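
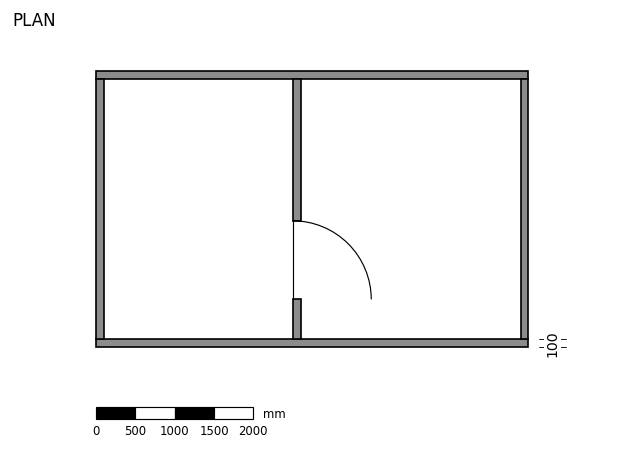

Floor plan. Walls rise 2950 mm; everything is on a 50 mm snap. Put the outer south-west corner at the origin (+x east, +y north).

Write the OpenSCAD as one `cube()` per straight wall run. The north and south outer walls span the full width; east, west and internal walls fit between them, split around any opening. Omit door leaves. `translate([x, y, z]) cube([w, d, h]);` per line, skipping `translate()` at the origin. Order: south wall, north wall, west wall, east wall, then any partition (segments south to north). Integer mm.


cube([5500, 100, 2950]);
translate([0, 3400, 0]) cube([5500, 100, 2950]);
translate([0, 100, 0]) cube([100, 3300, 2950]);
translate([5400, 100, 0]) cube([100, 3300, 2950]);
translate([2500, 100, 0]) cube([100, 500, 2950]);
translate([2500, 1600, 0]) cube([100, 1800, 2950]);


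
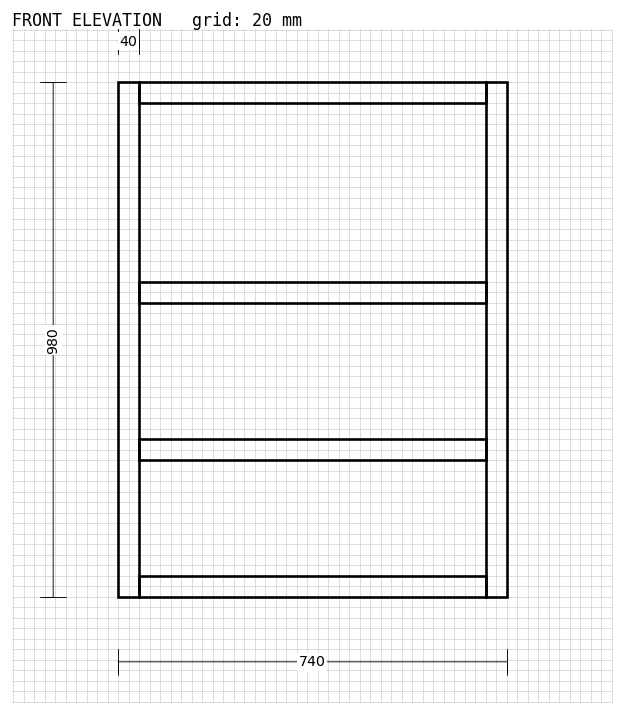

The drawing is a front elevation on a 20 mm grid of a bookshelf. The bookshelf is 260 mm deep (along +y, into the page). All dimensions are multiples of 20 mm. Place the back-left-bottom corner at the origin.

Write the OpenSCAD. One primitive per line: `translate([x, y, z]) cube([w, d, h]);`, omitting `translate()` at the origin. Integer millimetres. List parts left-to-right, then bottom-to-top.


cube([40, 260, 980]);
translate([40, 0, 0]) cube([660, 260, 40]);
translate([40, 0, 260]) cube([660, 260, 40]);
translate([40, 0, 560]) cube([660, 260, 40]);
translate([40, 0, 940]) cube([660, 260, 40]);
translate([700, 0, 0]) cube([40, 260, 980]);


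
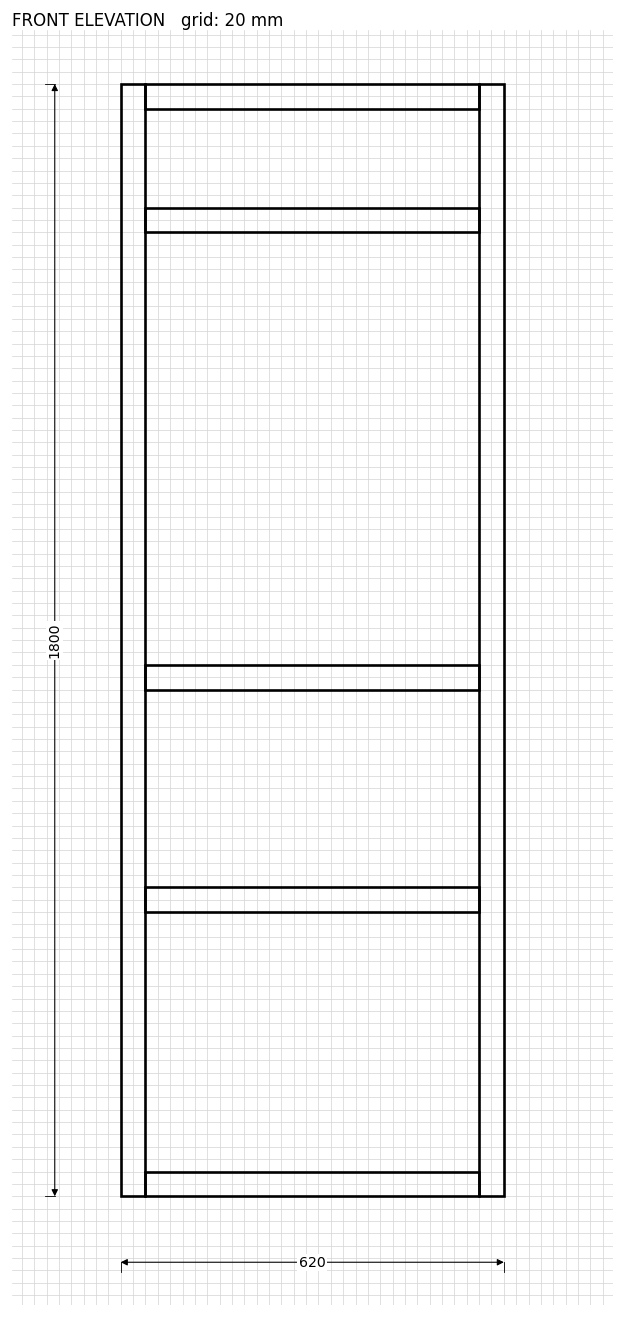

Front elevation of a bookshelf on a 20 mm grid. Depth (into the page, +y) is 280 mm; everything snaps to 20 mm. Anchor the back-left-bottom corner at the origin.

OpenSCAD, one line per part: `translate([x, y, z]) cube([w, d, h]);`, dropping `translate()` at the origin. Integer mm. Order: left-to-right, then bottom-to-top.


cube([40, 280, 1800]);
translate([40, 0, 0]) cube([540, 280, 40]);
translate([40, 0, 460]) cube([540, 280, 40]);
translate([40, 0, 820]) cube([540, 280, 40]);
translate([40, 0, 1560]) cube([540, 280, 40]);
translate([40, 0, 1760]) cube([540, 280, 40]);
translate([580, 0, 0]) cube([40, 280, 1800]);


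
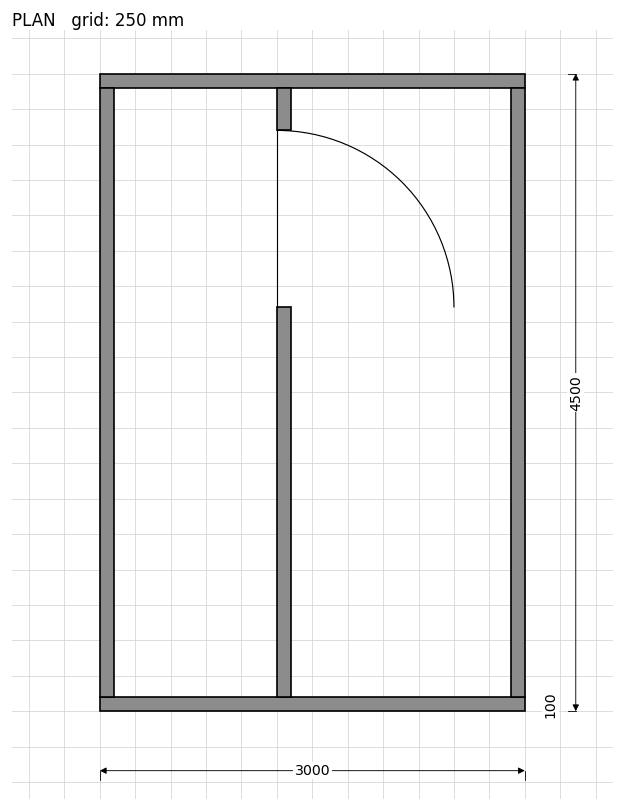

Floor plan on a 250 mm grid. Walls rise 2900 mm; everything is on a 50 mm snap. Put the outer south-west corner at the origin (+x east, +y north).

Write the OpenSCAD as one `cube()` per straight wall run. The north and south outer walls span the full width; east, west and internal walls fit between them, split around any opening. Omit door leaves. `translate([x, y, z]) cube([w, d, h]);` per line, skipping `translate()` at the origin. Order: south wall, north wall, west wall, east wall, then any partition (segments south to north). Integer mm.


cube([3000, 100, 2900]);
translate([0, 4400, 0]) cube([3000, 100, 2900]);
translate([0, 100, 0]) cube([100, 4300, 2900]);
translate([2900, 100, 0]) cube([100, 4300, 2900]);
translate([1250, 100, 0]) cube([100, 2750, 2900]);
translate([1250, 4100, 0]) cube([100, 300, 2900]);


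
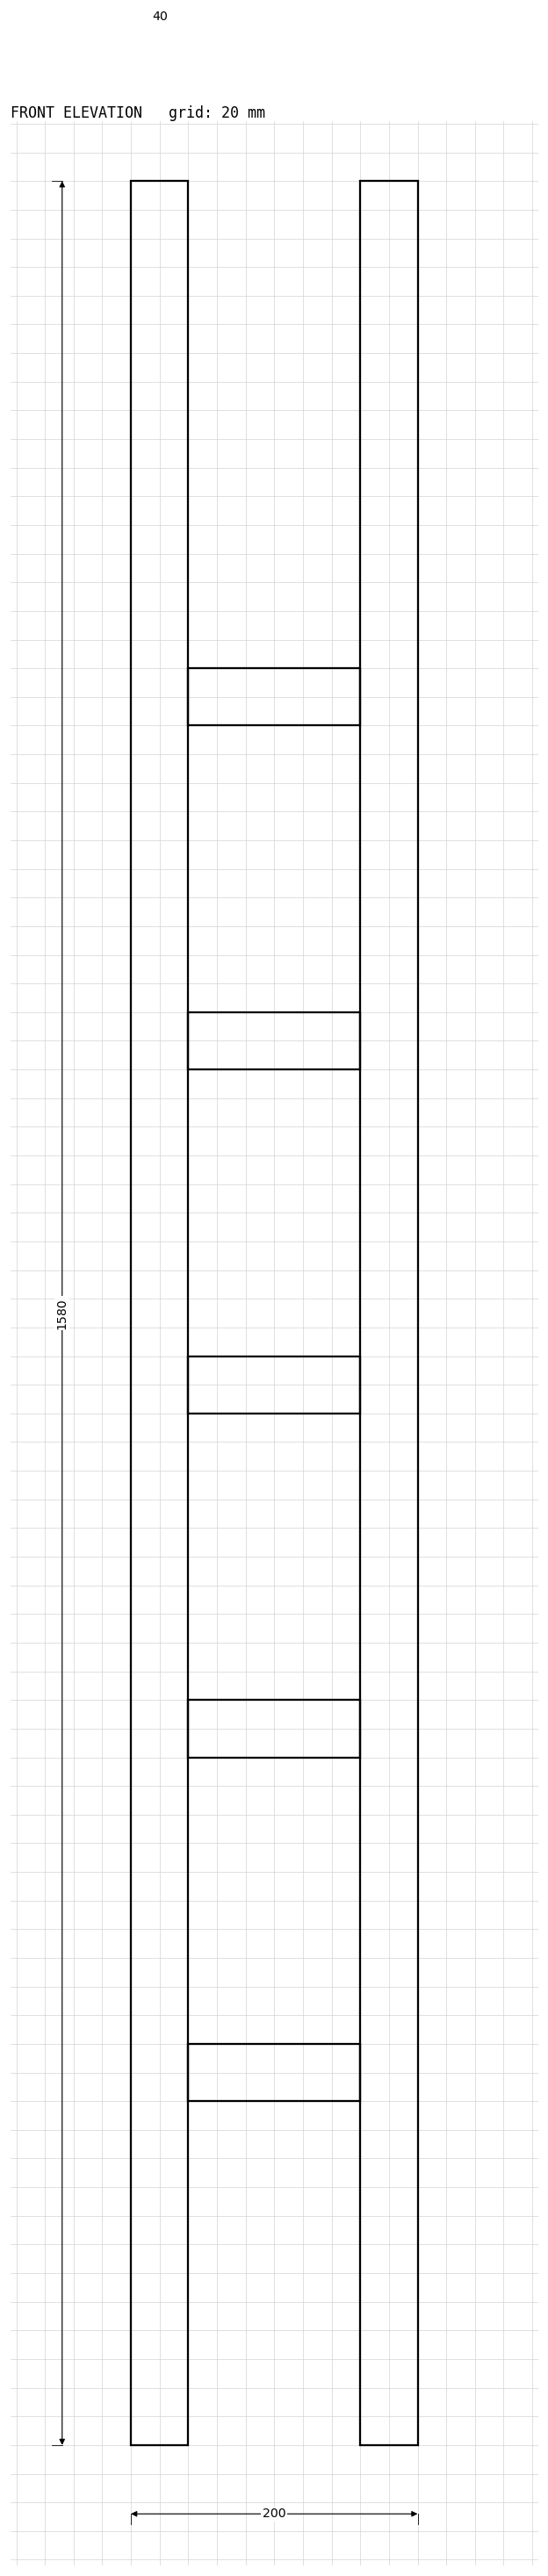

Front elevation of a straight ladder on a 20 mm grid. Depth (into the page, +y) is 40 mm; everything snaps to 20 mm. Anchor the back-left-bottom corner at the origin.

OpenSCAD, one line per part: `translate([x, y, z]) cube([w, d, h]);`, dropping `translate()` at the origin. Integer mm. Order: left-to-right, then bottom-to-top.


cube([40, 40, 1580]);
translate([40, 0, 240]) cube([120, 40, 40]);
translate([40, 0, 480]) cube([120, 40, 40]);
translate([40, 0, 720]) cube([120, 40, 40]);
translate([40, 0, 960]) cube([120, 40, 40]);
translate([40, 0, 1200]) cube([120, 40, 40]);
translate([160, 0, 0]) cube([40, 40, 1580]);


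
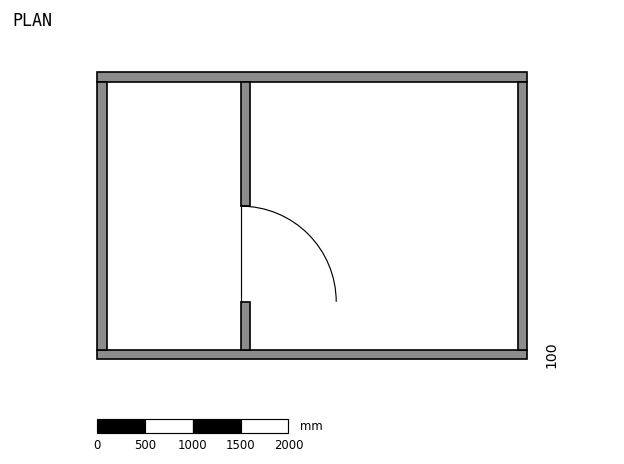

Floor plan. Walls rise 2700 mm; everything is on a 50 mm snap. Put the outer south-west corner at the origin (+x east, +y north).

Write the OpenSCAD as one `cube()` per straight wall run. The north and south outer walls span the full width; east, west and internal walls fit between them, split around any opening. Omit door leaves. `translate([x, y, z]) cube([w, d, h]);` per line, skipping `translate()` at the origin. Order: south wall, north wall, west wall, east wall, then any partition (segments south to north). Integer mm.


cube([4500, 100, 2700]);
translate([0, 2900, 0]) cube([4500, 100, 2700]);
translate([0, 100, 0]) cube([100, 2800, 2700]);
translate([4400, 100, 0]) cube([100, 2800, 2700]);
translate([1500, 100, 0]) cube([100, 500, 2700]);
translate([1500, 1600, 0]) cube([100, 1300, 2700]);


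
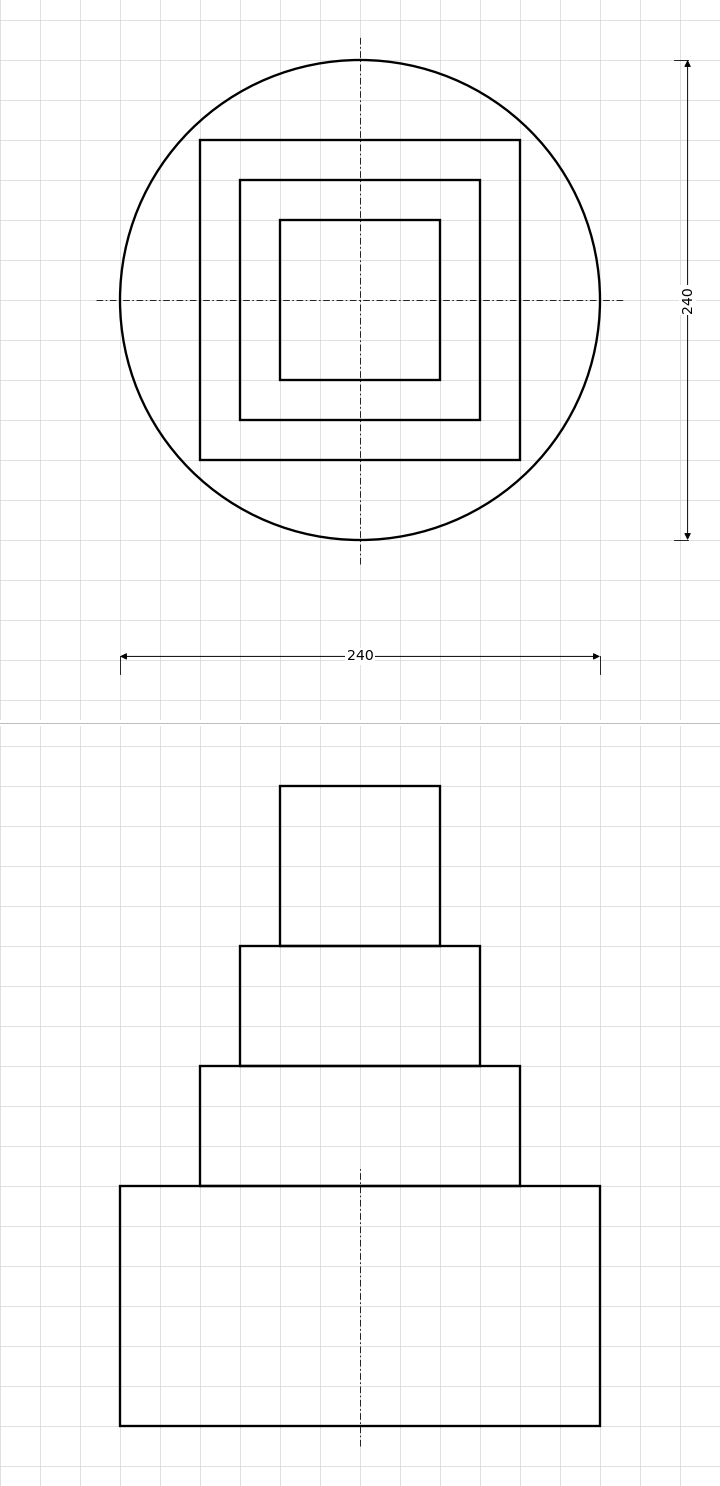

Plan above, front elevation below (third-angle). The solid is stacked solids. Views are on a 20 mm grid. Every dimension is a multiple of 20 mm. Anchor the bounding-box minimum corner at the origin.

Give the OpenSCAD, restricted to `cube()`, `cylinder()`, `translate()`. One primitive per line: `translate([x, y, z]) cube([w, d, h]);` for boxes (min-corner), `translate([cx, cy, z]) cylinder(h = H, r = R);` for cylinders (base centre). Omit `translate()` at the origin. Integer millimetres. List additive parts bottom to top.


translate([120, 120, 0]) cylinder(h = 120, r = 120);
translate([40, 40, 120]) cube([160, 160, 60]);
translate([60, 60, 180]) cube([120, 120, 60]);
translate([80, 80, 240]) cube([80, 80, 80]);


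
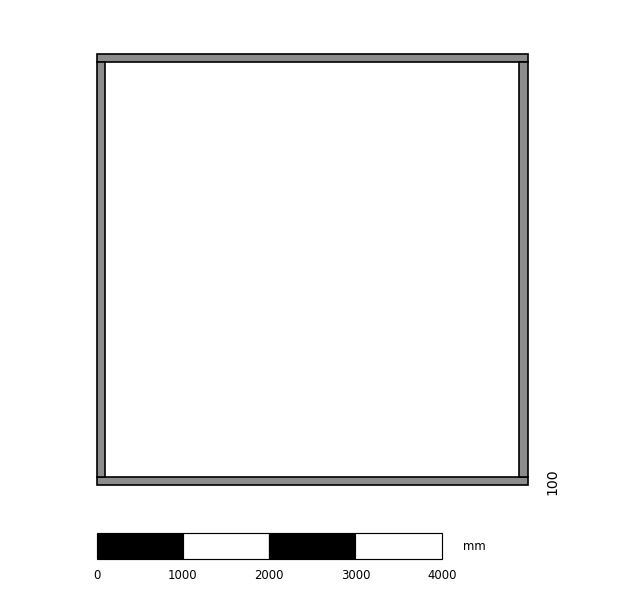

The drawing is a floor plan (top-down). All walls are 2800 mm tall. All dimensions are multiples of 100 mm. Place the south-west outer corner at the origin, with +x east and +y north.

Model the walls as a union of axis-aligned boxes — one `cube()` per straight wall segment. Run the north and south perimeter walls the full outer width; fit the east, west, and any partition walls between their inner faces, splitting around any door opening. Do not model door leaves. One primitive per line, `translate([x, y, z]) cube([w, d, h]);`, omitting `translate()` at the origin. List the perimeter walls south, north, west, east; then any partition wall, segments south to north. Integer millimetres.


cube([5000, 100, 2800]);
translate([0, 4900, 0]) cube([5000, 100, 2800]);
translate([0, 100, 0]) cube([100, 4800, 2800]);
translate([4900, 100, 0]) cube([100, 4800, 2800]);


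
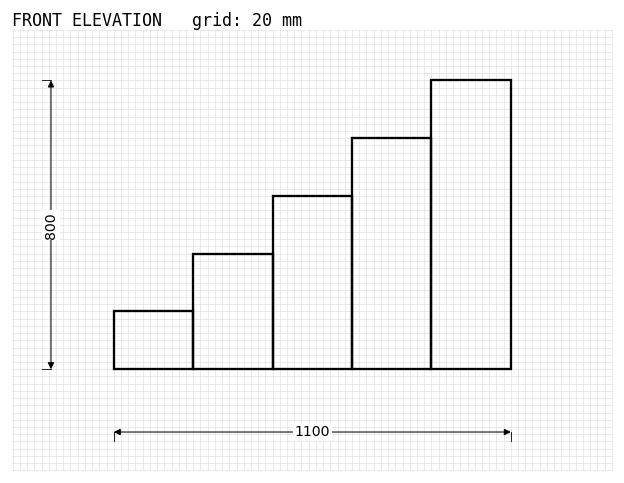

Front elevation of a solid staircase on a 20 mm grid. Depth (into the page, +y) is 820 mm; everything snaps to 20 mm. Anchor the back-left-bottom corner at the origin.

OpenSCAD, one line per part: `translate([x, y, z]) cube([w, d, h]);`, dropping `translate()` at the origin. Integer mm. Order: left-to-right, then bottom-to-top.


cube([220, 820, 160]);
translate([220, 0, 0]) cube([220, 820, 320]);
translate([440, 0, 0]) cube([220, 820, 480]);
translate([660, 0, 0]) cube([220, 820, 640]);
translate([880, 0, 0]) cube([220, 820, 800]);


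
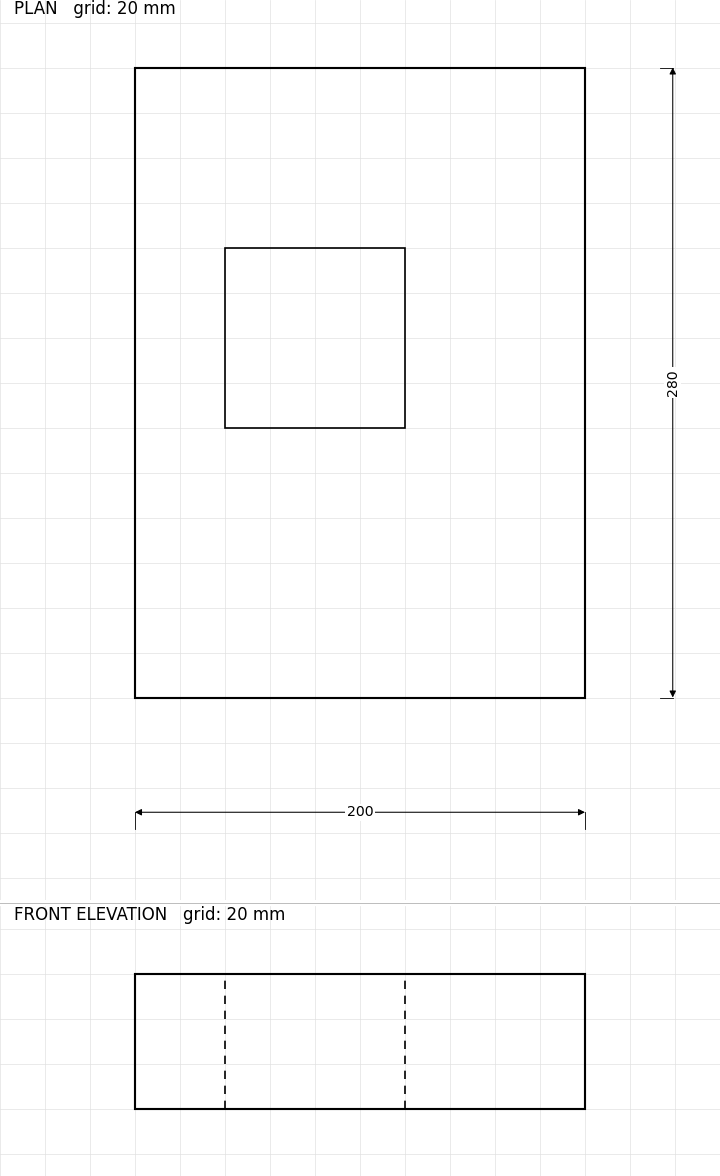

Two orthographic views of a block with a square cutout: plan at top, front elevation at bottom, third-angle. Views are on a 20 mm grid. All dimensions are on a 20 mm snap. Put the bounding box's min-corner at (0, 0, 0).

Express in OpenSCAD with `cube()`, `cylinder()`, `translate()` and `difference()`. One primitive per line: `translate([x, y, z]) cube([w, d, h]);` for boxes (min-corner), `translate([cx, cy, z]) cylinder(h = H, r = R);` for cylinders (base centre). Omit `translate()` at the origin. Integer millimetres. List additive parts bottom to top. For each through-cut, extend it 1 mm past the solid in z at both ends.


difference() {
  cube([200, 280, 60]);
  translate([40, 120, -1]) cube([80, 80, 62]);
}


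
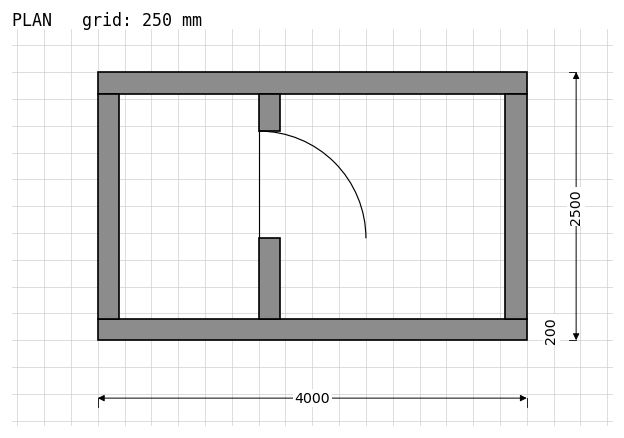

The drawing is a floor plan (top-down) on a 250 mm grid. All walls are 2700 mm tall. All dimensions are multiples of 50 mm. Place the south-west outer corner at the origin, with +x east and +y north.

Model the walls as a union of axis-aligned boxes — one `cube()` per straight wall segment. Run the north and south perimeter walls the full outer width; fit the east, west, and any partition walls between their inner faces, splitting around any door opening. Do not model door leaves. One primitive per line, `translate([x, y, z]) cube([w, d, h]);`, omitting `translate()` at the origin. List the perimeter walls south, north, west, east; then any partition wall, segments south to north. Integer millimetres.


cube([4000, 200, 2700]);
translate([0, 2300, 0]) cube([4000, 200, 2700]);
translate([0, 200, 0]) cube([200, 2100, 2700]);
translate([3800, 200, 0]) cube([200, 2100, 2700]);
translate([1500, 200, 0]) cube([200, 750, 2700]);
translate([1500, 1950, 0]) cube([200, 350, 2700]);


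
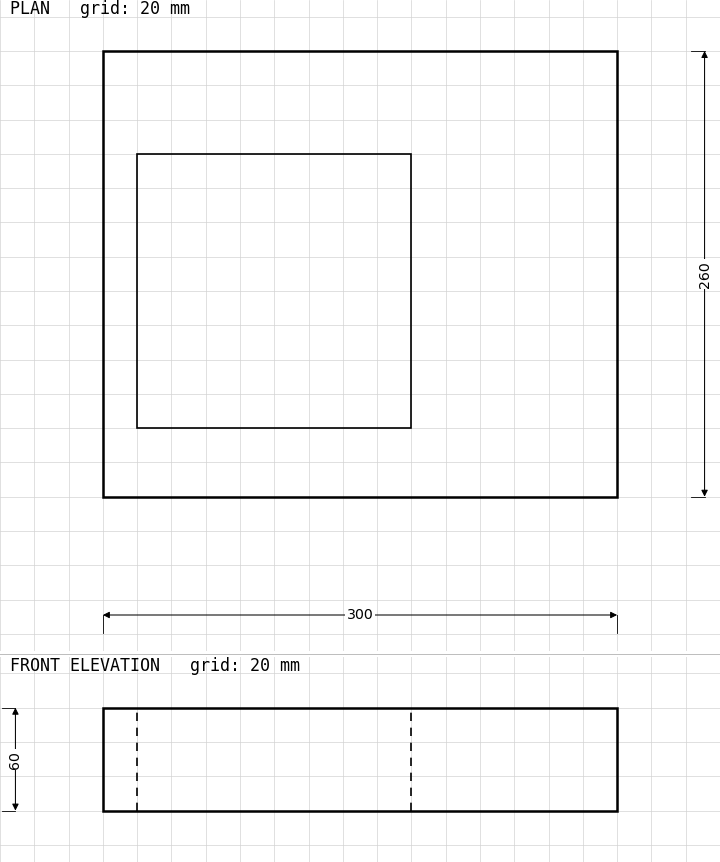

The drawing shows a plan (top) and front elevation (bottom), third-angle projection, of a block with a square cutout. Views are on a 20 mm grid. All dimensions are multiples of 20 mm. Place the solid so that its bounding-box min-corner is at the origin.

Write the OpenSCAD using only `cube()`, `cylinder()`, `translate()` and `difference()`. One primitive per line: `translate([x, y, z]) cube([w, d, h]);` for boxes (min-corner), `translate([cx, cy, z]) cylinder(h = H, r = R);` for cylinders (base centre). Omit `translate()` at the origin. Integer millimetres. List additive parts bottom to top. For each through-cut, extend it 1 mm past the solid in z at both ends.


difference() {
  cube([300, 260, 60]);
  translate([20, 40, -1]) cube([160, 160, 62]);
}


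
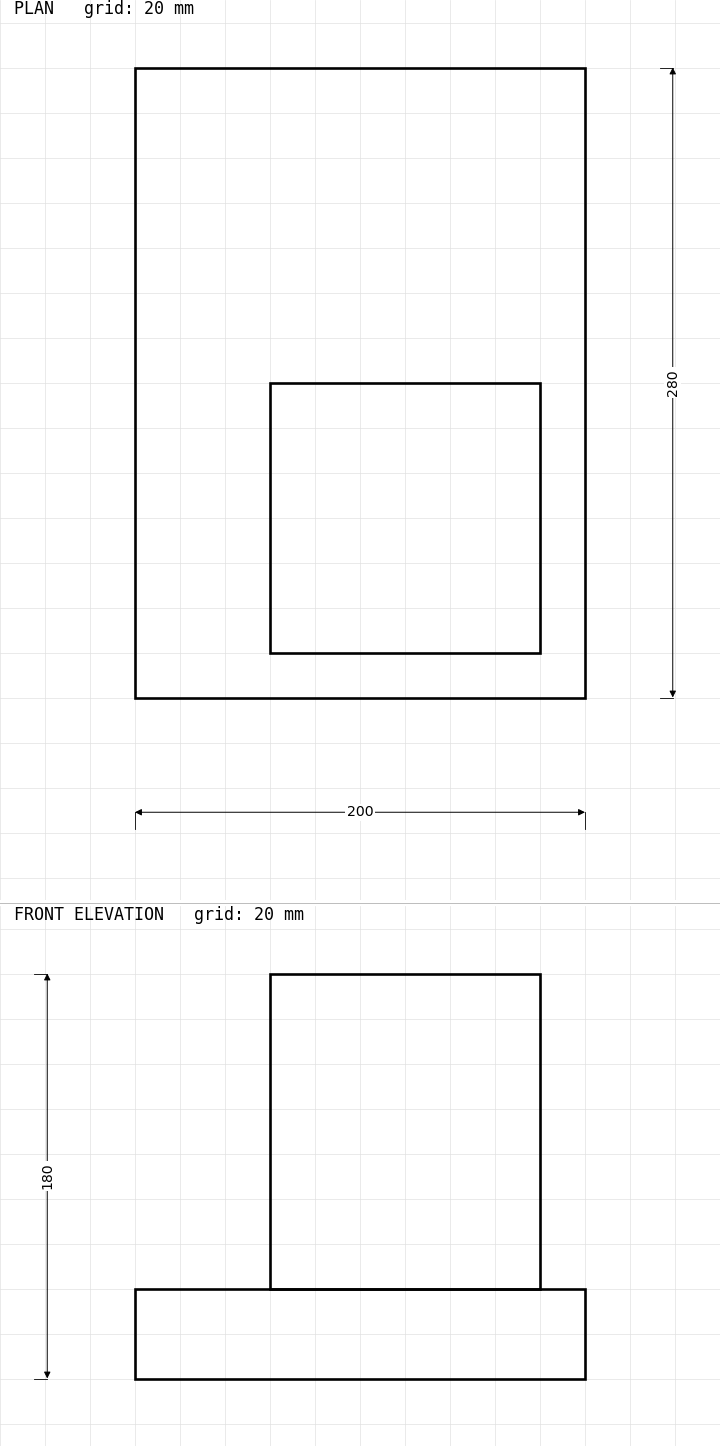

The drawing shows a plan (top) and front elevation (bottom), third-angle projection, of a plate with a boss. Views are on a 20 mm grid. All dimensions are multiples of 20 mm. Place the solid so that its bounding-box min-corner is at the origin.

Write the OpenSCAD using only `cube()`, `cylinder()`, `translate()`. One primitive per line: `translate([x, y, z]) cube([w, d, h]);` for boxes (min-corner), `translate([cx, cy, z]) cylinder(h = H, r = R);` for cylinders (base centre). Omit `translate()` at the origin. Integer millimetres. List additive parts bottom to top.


cube([200, 280, 40]);
translate([60, 20, 40]) cube([120, 120, 140]);


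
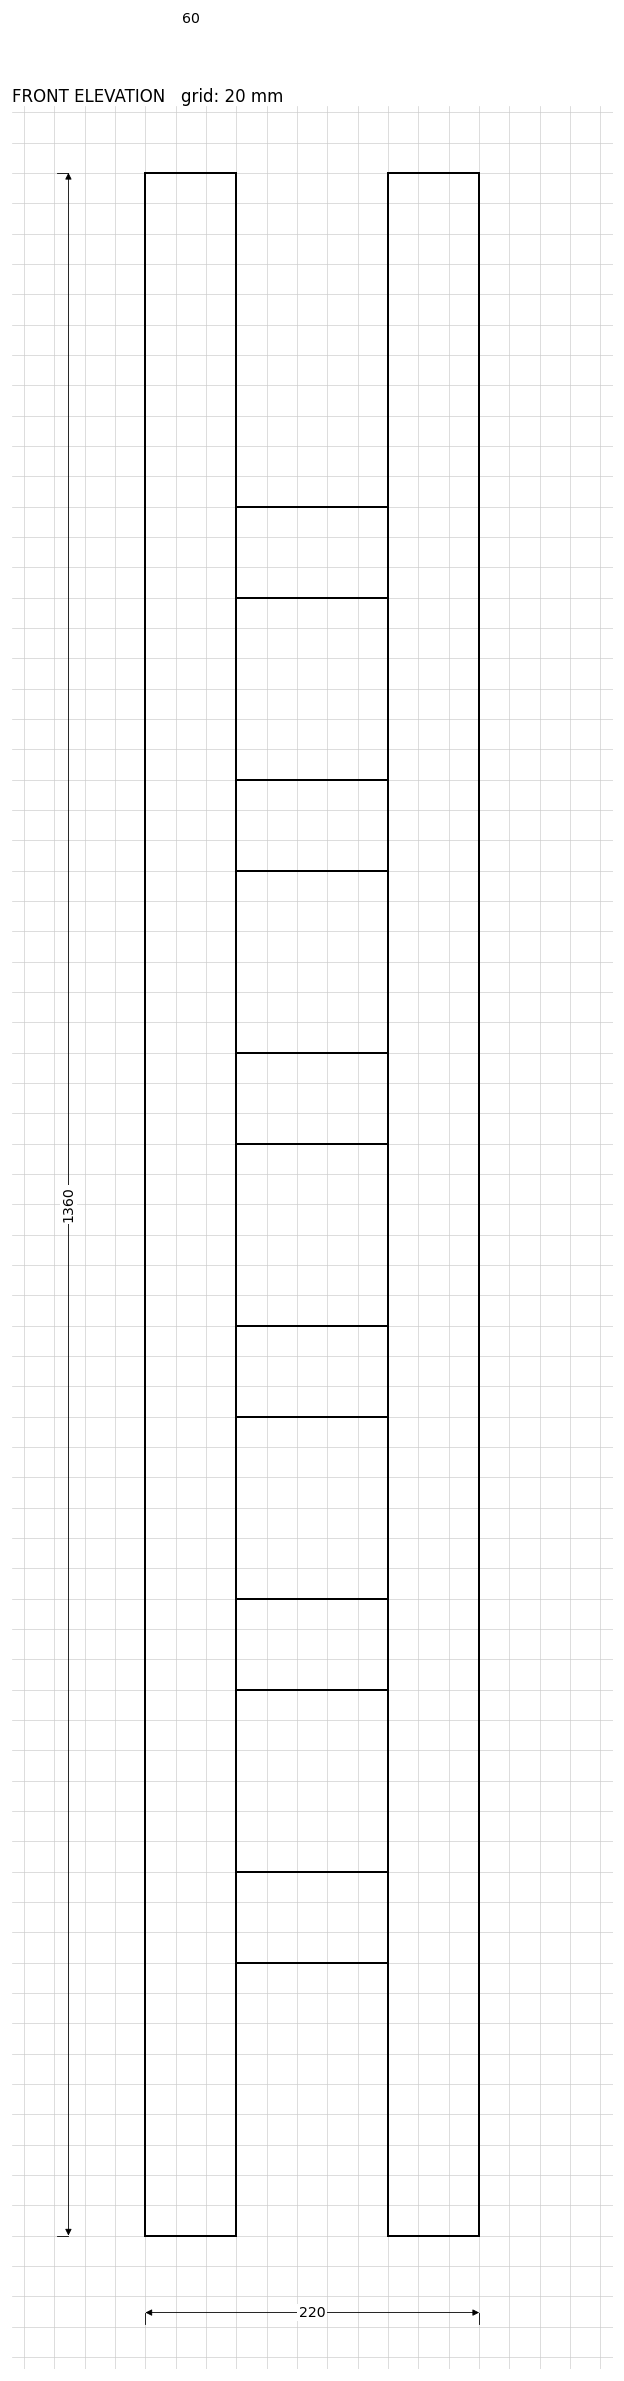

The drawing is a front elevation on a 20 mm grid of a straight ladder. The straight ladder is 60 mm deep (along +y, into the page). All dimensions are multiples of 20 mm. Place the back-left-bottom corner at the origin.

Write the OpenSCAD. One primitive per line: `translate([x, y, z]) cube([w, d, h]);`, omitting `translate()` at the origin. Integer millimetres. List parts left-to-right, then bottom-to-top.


cube([60, 60, 1360]);
translate([60, 0, 180]) cube([100, 60, 60]);
translate([60, 0, 360]) cube([100, 60, 60]);
translate([60, 0, 540]) cube([100, 60, 60]);
translate([60, 0, 720]) cube([100, 60, 60]);
translate([60, 0, 900]) cube([100, 60, 60]);
translate([60, 0, 1080]) cube([100, 60, 60]);
translate([160, 0, 0]) cube([60, 60, 1360]);


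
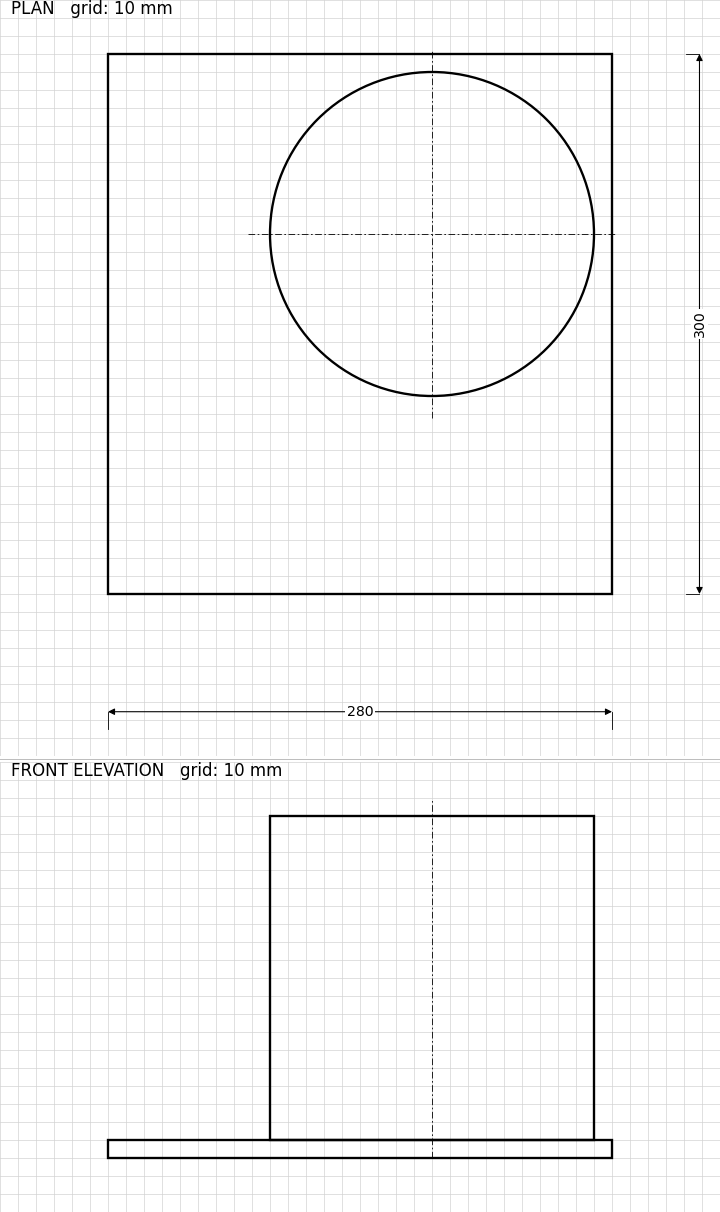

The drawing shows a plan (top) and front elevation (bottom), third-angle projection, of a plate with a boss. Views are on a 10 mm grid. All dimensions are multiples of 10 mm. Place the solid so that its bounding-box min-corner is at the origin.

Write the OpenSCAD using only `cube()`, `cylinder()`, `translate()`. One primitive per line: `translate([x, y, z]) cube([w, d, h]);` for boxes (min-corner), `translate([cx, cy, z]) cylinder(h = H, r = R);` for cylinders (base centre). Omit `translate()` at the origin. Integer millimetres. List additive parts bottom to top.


cube([280, 300, 10]);
translate([180, 200, 10]) cylinder(h = 180, r = 90);


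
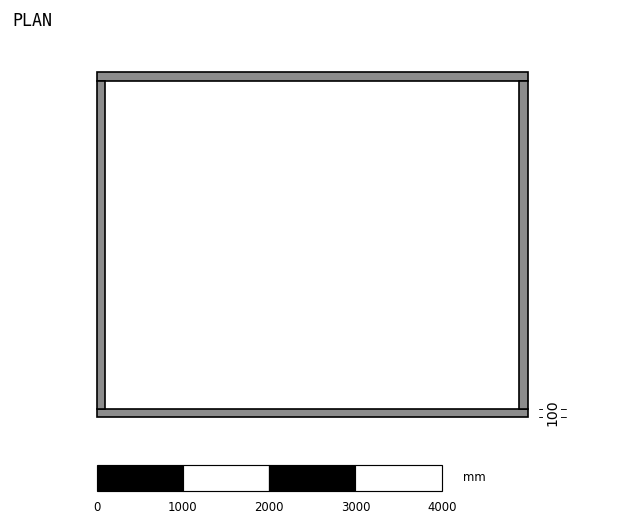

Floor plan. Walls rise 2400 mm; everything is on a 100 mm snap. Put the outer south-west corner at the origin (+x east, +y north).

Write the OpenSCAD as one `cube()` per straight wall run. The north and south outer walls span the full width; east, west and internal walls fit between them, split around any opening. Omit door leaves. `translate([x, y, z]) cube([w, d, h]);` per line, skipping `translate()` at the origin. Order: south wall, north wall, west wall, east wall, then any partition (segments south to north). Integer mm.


cube([5000, 100, 2400]);
translate([0, 3900, 0]) cube([5000, 100, 2400]);
translate([0, 100, 0]) cube([100, 3800, 2400]);
translate([4900, 100, 0]) cube([100, 3800, 2400]);


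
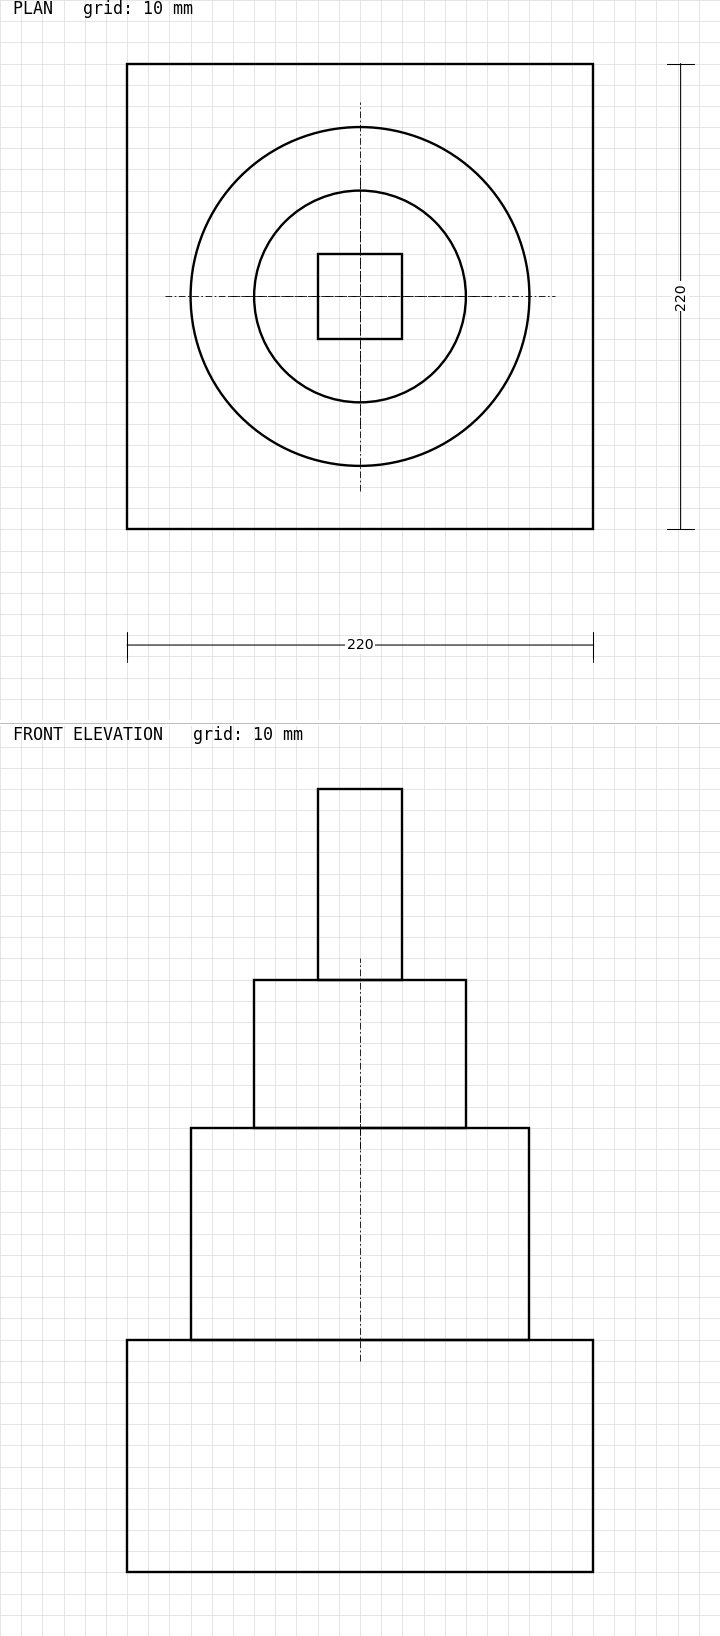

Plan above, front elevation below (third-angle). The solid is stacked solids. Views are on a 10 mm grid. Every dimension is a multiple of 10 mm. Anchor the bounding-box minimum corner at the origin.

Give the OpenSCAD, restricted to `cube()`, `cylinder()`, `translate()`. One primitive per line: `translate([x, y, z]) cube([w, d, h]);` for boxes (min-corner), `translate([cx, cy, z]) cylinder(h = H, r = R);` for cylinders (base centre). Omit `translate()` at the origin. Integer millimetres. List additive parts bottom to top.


cube([220, 220, 110]);
translate([110, 110, 110]) cylinder(h = 100, r = 80);
translate([110, 110, 210]) cylinder(h = 70, r = 50);
translate([90, 90, 280]) cube([40, 40, 90]);


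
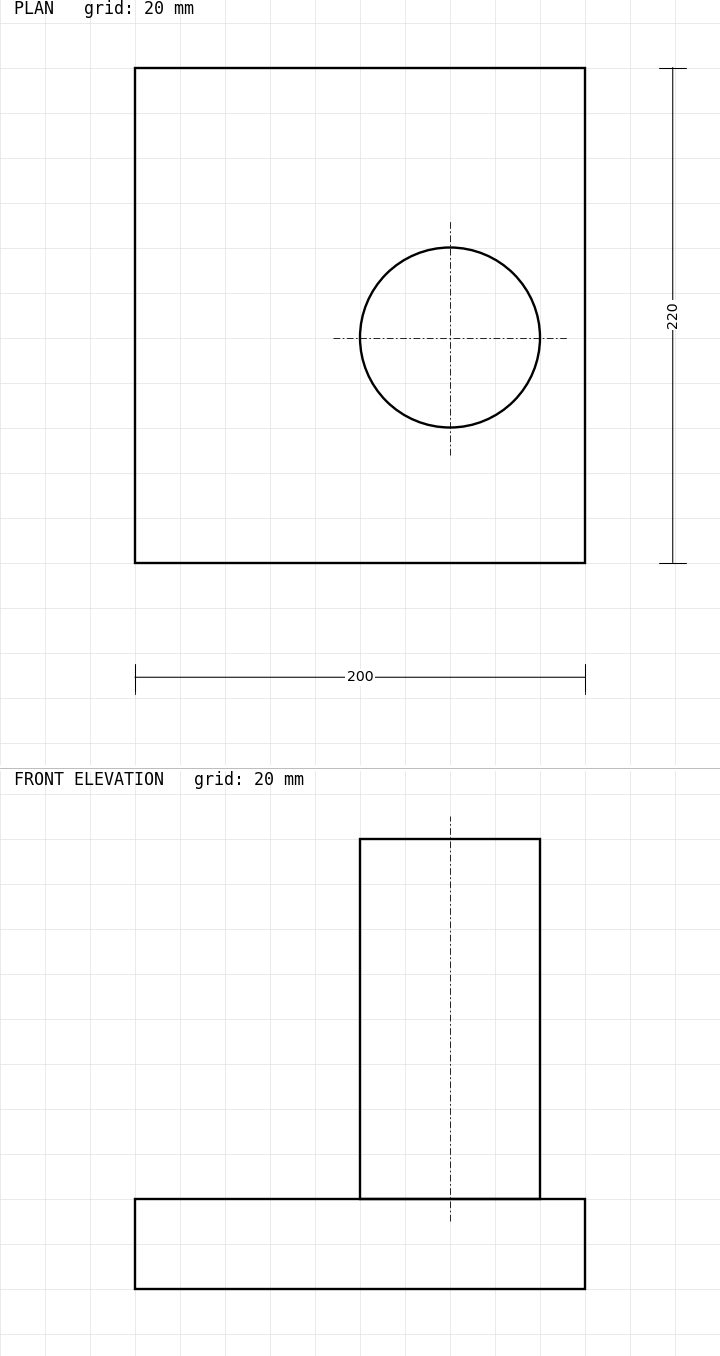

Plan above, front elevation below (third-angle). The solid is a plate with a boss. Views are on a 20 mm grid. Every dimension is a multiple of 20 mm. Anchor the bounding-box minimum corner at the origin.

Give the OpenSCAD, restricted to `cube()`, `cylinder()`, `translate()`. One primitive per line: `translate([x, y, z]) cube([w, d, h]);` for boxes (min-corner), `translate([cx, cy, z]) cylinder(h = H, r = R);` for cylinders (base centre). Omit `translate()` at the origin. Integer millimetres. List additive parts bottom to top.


cube([200, 220, 40]);
translate([140, 100, 40]) cylinder(h = 160, r = 40);


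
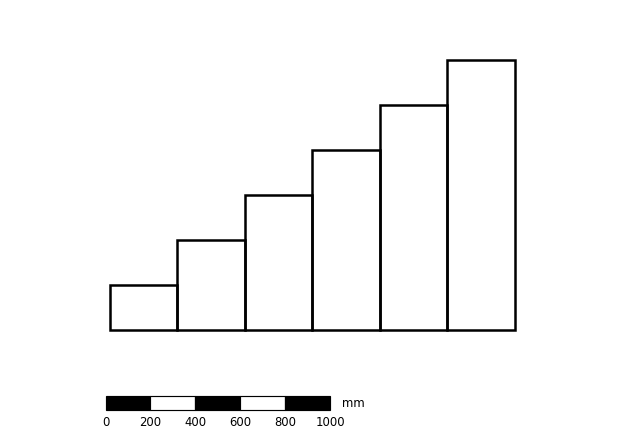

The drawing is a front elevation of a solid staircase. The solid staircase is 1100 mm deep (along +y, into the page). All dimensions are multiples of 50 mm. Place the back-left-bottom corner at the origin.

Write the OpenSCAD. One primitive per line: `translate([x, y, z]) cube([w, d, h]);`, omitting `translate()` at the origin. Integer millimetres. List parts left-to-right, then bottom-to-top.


cube([300, 1100, 200]);
translate([300, 0, 0]) cube([300, 1100, 400]);
translate([600, 0, 0]) cube([300, 1100, 600]);
translate([900, 0, 0]) cube([300, 1100, 800]);
translate([1200, 0, 0]) cube([300, 1100, 1000]);
translate([1500, 0, 0]) cube([300, 1100, 1200]);


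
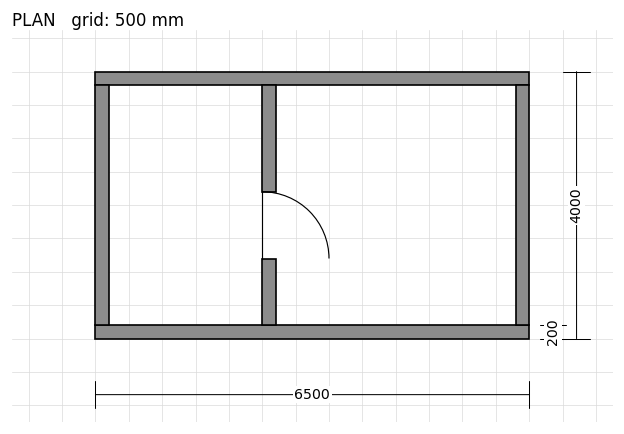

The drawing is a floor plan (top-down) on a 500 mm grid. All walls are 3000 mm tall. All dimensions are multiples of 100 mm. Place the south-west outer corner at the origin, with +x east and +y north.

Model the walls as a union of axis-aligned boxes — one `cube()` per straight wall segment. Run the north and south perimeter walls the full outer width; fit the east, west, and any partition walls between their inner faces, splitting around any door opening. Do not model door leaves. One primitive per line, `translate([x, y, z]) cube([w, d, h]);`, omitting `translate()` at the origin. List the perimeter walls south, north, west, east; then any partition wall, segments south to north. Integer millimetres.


cube([6500, 200, 3000]);
translate([0, 3800, 0]) cube([6500, 200, 3000]);
translate([0, 200, 0]) cube([200, 3600, 3000]);
translate([6300, 200, 0]) cube([200, 3600, 3000]);
translate([2500, 200, 0]) cube([200, 1000, 3000]);
translate([2500, 2200, 0]) cube([200, 1600, 3000]);


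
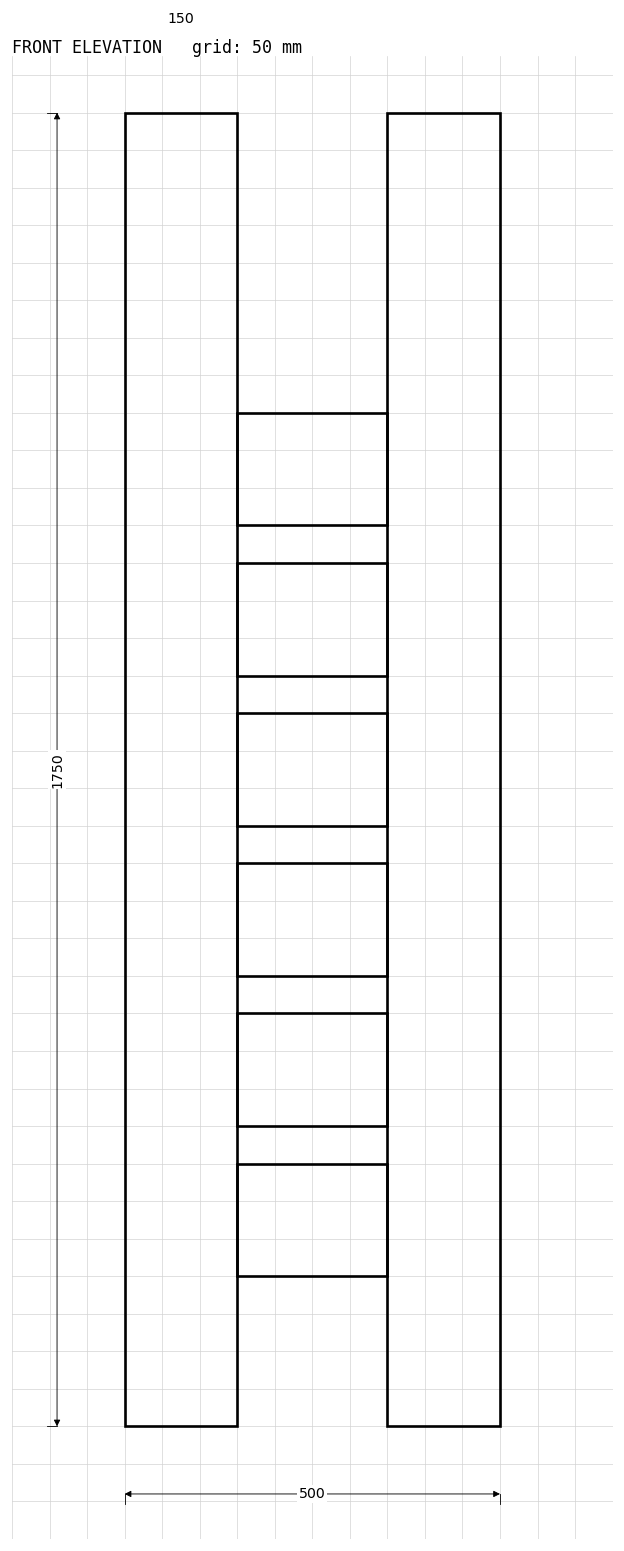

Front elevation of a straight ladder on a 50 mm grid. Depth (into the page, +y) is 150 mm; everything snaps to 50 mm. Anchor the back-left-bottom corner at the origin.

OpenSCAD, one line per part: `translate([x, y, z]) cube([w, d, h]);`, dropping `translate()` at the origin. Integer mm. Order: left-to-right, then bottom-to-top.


cube([150, 150, 1750]);
translate([150, 0, 200]) cube([200, 150, 150]);
translate([150, 0, 400]) cube([200, 150, 150]);
translate([150, 0, 600]) cube([200, 150, 150]);
translate([150, 0, 800]) cube([200, 150, 150]);
translate([150, 0, 1000]) cube([200, 150, 150]);
translate([150, 0, 1200]) cube([200, 150, 150]);
translate([350, 0, 0]) cube([150, 150, 1750]);


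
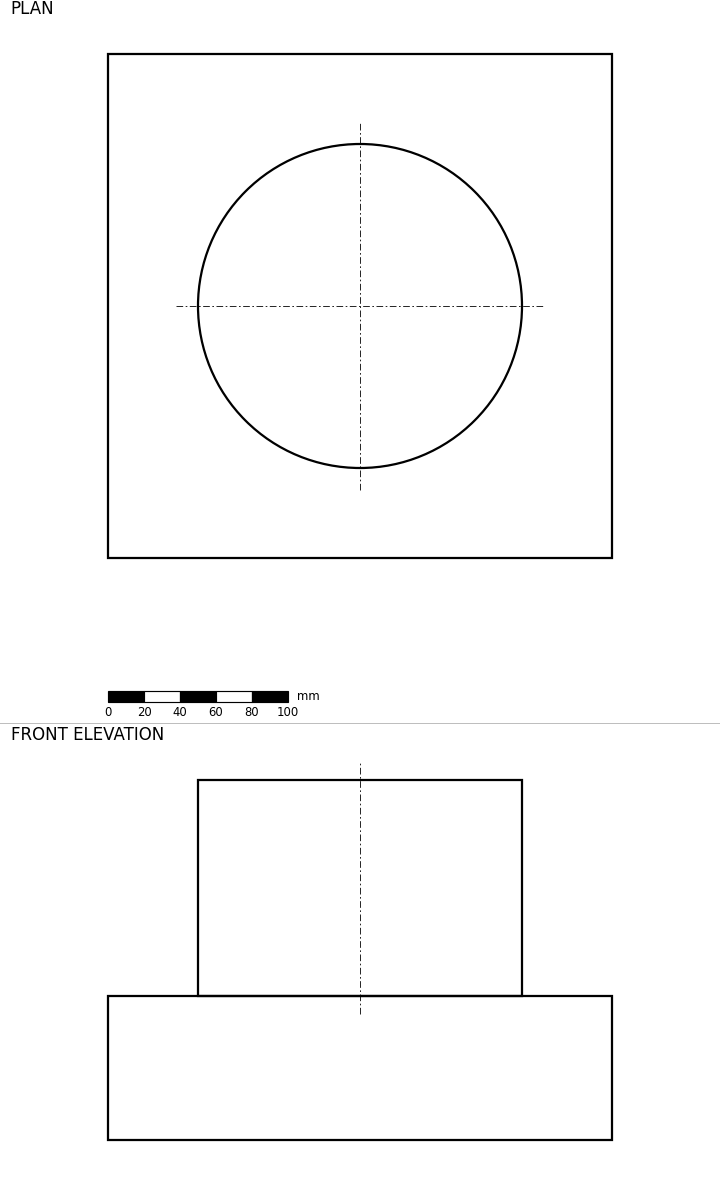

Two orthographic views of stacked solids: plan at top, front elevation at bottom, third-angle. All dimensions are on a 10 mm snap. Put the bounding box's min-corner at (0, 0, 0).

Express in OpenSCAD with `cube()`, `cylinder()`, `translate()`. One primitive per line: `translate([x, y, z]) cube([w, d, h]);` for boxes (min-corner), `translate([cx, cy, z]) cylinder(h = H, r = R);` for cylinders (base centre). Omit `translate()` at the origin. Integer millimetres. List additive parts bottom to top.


cube([280, 280, 80]);
translate([140, 140, 80]) cylinder(h = 120, r = 90);


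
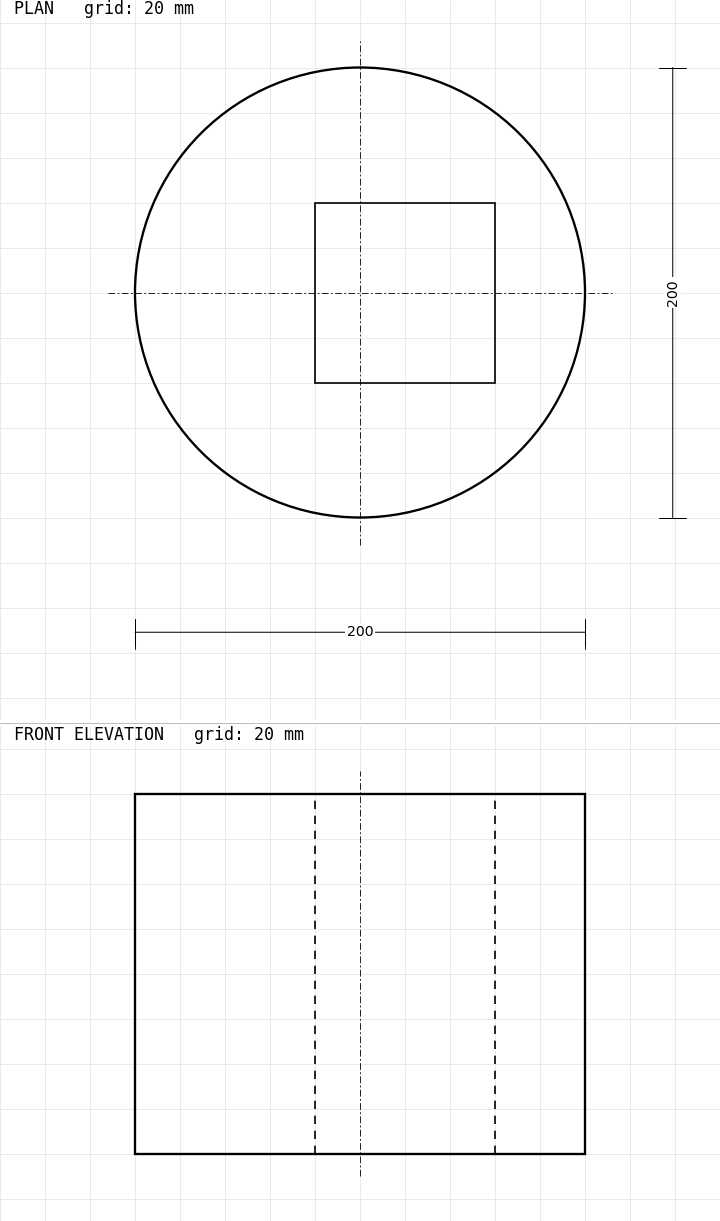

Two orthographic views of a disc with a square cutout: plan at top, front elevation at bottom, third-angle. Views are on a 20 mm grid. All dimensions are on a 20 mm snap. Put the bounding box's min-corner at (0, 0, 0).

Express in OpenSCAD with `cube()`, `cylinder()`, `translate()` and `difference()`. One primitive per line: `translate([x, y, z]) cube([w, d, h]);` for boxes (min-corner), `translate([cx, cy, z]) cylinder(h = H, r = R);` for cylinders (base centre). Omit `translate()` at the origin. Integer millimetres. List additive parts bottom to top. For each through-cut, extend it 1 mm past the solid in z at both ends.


difference() {
  translate([100, 100, 0]) cylinder(h = 160, r = 100);
  translate([80, 60, -1]) cube([80, 80, 162]);
}


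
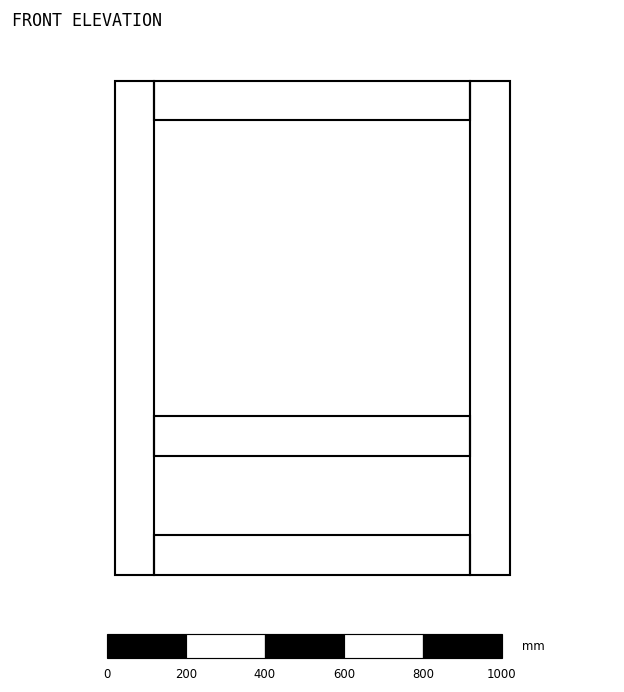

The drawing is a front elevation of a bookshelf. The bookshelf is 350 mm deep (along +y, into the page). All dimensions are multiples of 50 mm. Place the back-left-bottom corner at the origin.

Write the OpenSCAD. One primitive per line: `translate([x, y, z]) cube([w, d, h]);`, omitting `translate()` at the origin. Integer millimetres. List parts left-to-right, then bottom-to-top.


cube([100, 350, 1250]);
translate([100, 0, 0]) cube([800, 350, 100]);
translate([100, 0, 300]) cube([800, 350, 100]);
translate([100, 0, 1150]) cube([800, 350, 100]);
translate([900, 0, 0]) cube([100, 350, 1250]);


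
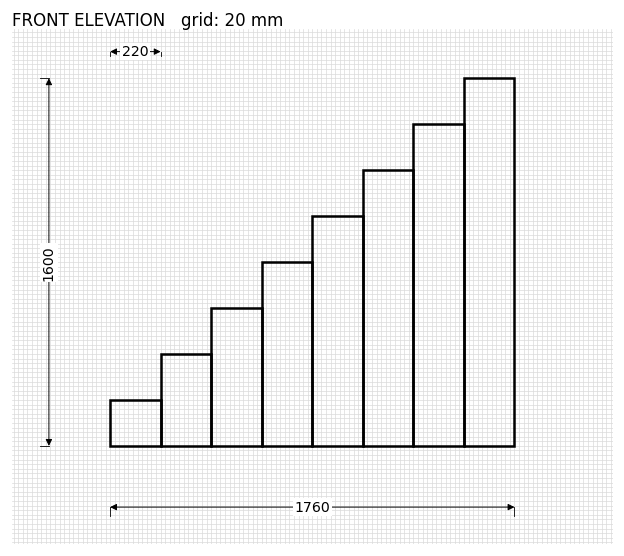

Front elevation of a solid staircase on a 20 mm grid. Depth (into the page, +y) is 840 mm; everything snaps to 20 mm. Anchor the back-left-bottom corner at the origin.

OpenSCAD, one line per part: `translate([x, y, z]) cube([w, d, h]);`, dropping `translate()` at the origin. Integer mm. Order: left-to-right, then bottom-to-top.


cube([220, 840, 200]);
translate([220, 0, 0]) cube([220, 840, 400]);
translate([440, 0, 0]) cube([220, 840, 600]);
translate([660, 0, 0]) cube([220, 840, 800]);
translate([880, 0, 0]) cube([220, 840, 1000]);
translate([1100, 0, 0]) cube([220, 840, 1200]);
translate([1320, 0, 0]) cube([220, 840, 1400]);
translate([1540, 0, 0]) cube([220, 840, 1600]);


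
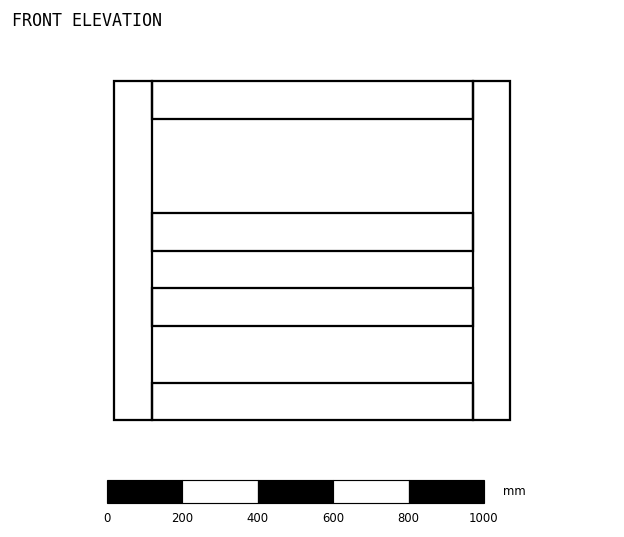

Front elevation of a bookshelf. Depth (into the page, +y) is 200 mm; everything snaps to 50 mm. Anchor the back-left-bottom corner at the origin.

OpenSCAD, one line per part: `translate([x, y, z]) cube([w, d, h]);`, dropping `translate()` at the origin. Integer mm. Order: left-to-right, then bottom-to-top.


cube([100, 200, 900]);
translate([100, 0, 0]) cube([850, 200, 100]);
translate([100, 0, 250]) cube([850, 200, 100]);
translate([100, 0, 450]) cube([850, 200, 100]);
translate([100, 0, 800]) cube([850, 200, 100]);
translate([950, 0, 0]) cube([100, 200, 900]);


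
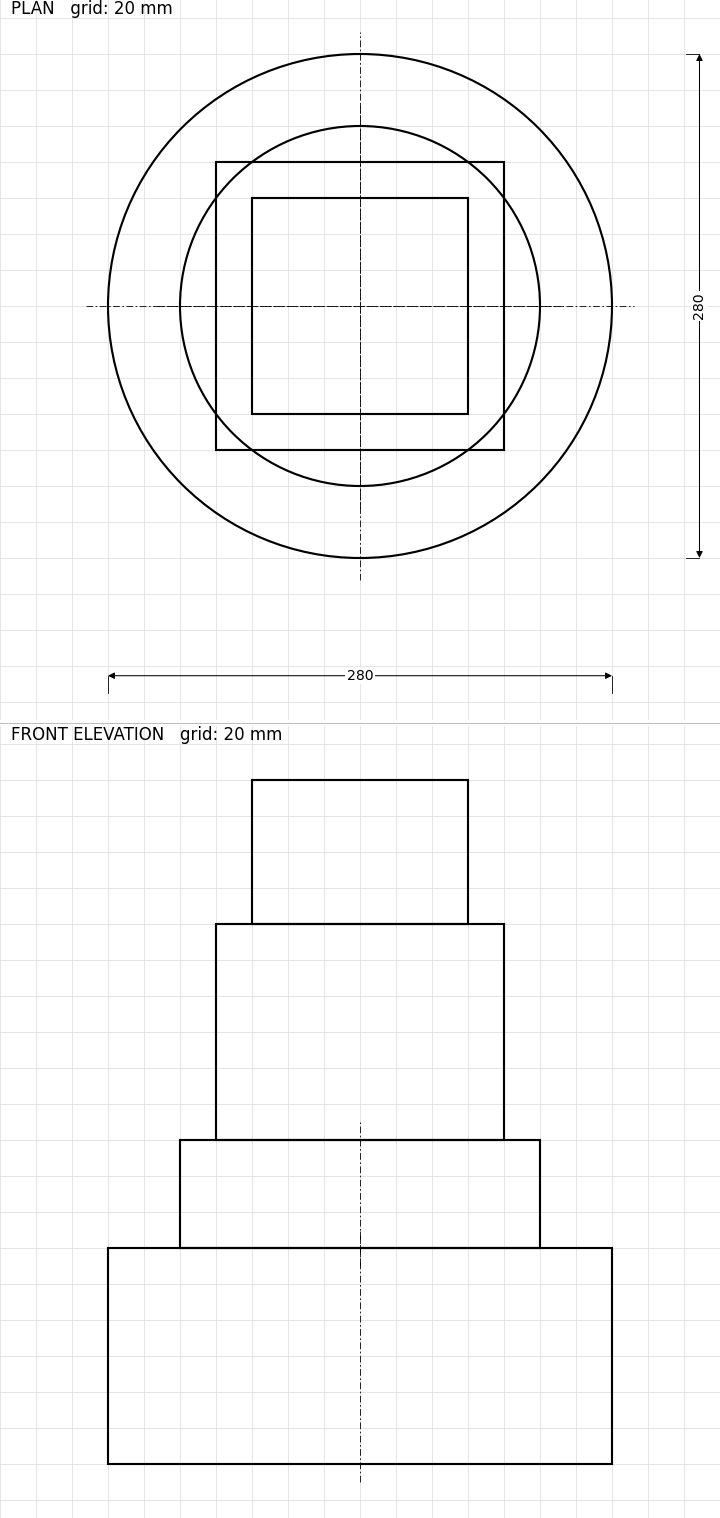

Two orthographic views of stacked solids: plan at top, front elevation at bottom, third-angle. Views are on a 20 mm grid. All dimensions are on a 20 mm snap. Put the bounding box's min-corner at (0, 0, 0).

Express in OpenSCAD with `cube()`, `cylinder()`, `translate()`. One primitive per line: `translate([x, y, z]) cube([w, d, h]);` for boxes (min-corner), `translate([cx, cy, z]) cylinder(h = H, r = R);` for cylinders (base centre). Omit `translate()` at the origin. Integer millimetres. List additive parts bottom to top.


translate([140, 140, 0]) cylinder(h = 120, r = 140);
translate([140, 140, 120]) cylinder(h = 60, r = 100);
translate([60, 60, 180]) cube([160, 160, 120]);
translate([80, 80, 300]) cube([120, 120, 80]);


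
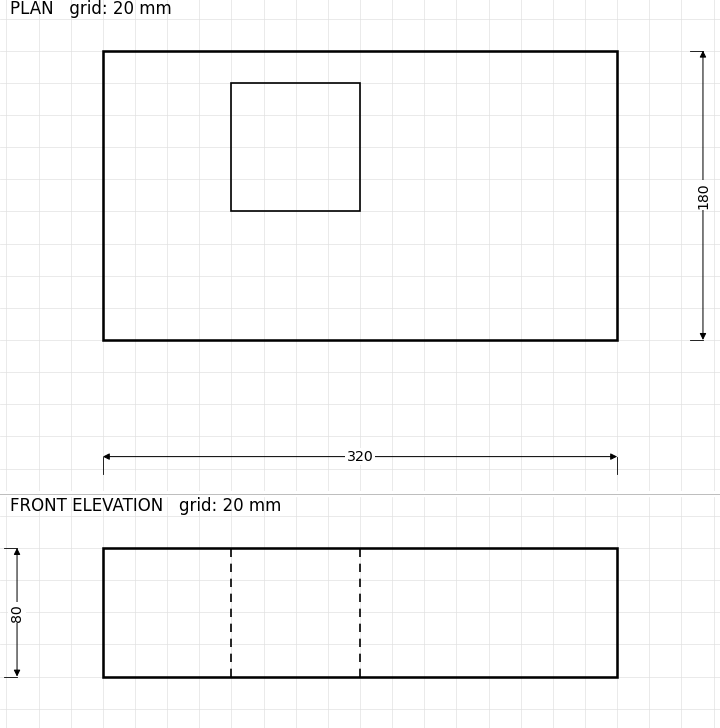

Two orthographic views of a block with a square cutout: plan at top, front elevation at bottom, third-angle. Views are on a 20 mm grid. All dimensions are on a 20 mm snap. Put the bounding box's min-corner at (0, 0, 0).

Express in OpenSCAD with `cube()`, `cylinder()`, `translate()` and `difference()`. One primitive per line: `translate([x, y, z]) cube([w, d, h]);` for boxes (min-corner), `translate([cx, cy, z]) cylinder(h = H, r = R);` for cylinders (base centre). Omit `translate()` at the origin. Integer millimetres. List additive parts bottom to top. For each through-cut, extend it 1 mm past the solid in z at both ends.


difference() {
  cube([320, 180, 80]);
  translate([80, 80, -1]) cube([80, 80, 82]);
}


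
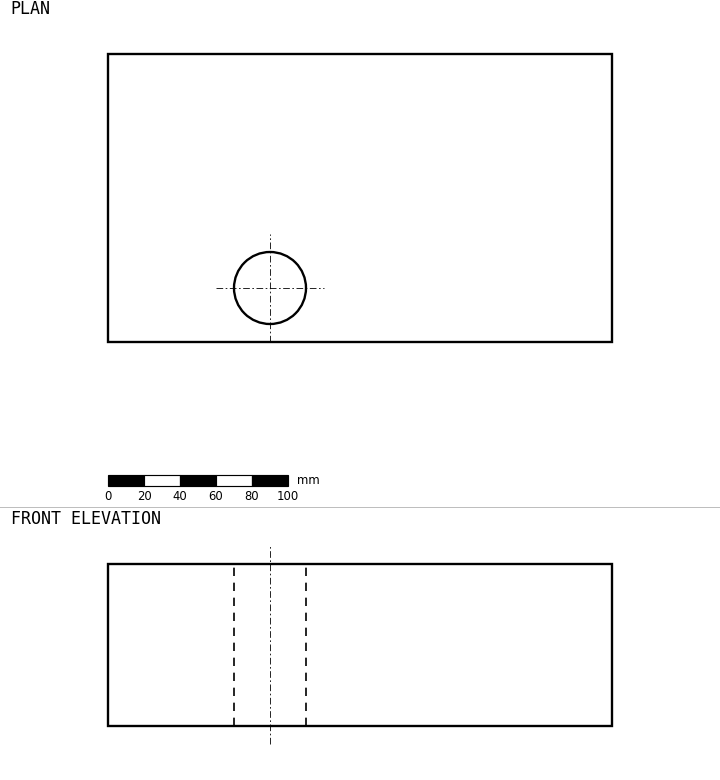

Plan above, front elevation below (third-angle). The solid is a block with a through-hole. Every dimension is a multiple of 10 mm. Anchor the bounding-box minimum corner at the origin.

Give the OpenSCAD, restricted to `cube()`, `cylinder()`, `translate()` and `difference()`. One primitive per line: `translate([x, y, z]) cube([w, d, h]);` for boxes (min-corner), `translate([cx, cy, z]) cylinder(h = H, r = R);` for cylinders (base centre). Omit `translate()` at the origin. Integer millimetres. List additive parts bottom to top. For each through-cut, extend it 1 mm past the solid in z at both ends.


difference() {
  cube([280, 160, 90]);
  translate([90, 30, -1]) cylinder(h = 92, r = 20);
}


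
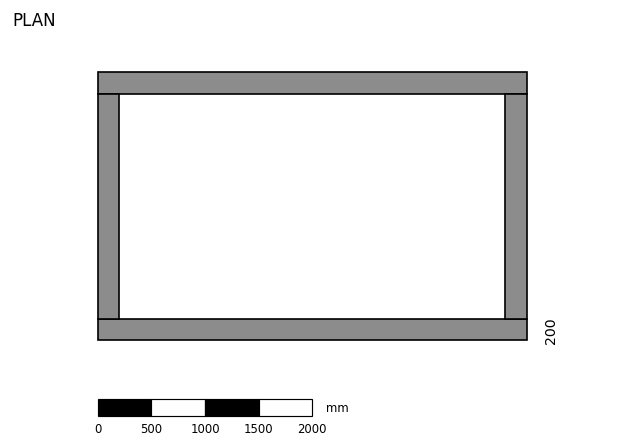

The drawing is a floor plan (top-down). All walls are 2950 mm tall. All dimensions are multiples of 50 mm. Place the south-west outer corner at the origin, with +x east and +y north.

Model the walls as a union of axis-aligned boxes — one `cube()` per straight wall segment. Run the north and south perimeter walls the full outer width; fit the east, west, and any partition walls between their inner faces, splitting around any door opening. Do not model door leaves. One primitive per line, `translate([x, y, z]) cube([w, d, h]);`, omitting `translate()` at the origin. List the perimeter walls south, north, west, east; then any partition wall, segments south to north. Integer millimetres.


cube([4000, 200, 2950]);
translate([0, 2300, 0]) cube([4000, 200, 2950]);
translate([0, 200, 0]) cube([200, 2100, 2950]);
translate([3800, 200, 0]) cube([200, 2100, 2950]);


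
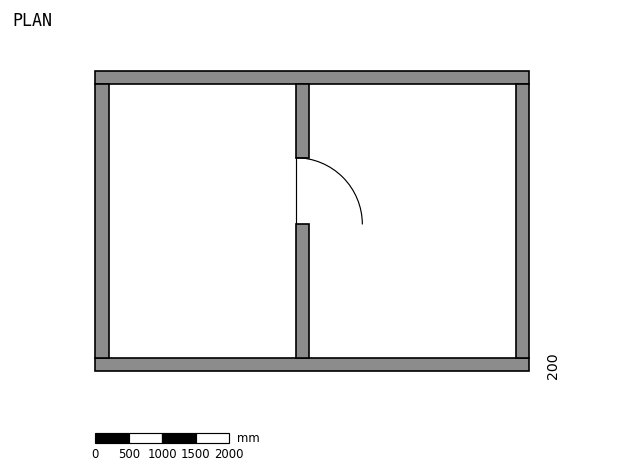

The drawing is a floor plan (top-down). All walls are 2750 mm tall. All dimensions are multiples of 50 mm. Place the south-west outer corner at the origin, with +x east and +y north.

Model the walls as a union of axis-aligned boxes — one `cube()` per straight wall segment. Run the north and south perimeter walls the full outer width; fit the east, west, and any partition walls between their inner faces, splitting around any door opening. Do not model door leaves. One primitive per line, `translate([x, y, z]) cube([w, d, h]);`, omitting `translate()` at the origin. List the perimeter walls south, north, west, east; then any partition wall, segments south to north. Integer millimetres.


cube([6500, 200, 2750]);
translate([0, 4300, 0]) cube([6500, 200, 2750]);
translate([0, 200, 0]) cube([200, 4100, 2750]);
translate([6300, 200, 0]) cube([200, 4100, 2750]);
translate([3000, 200, 0]) cube([200, 2000, 2750]);
translate([3000, 3200, 0]) cube([200, 1100, 2750]);


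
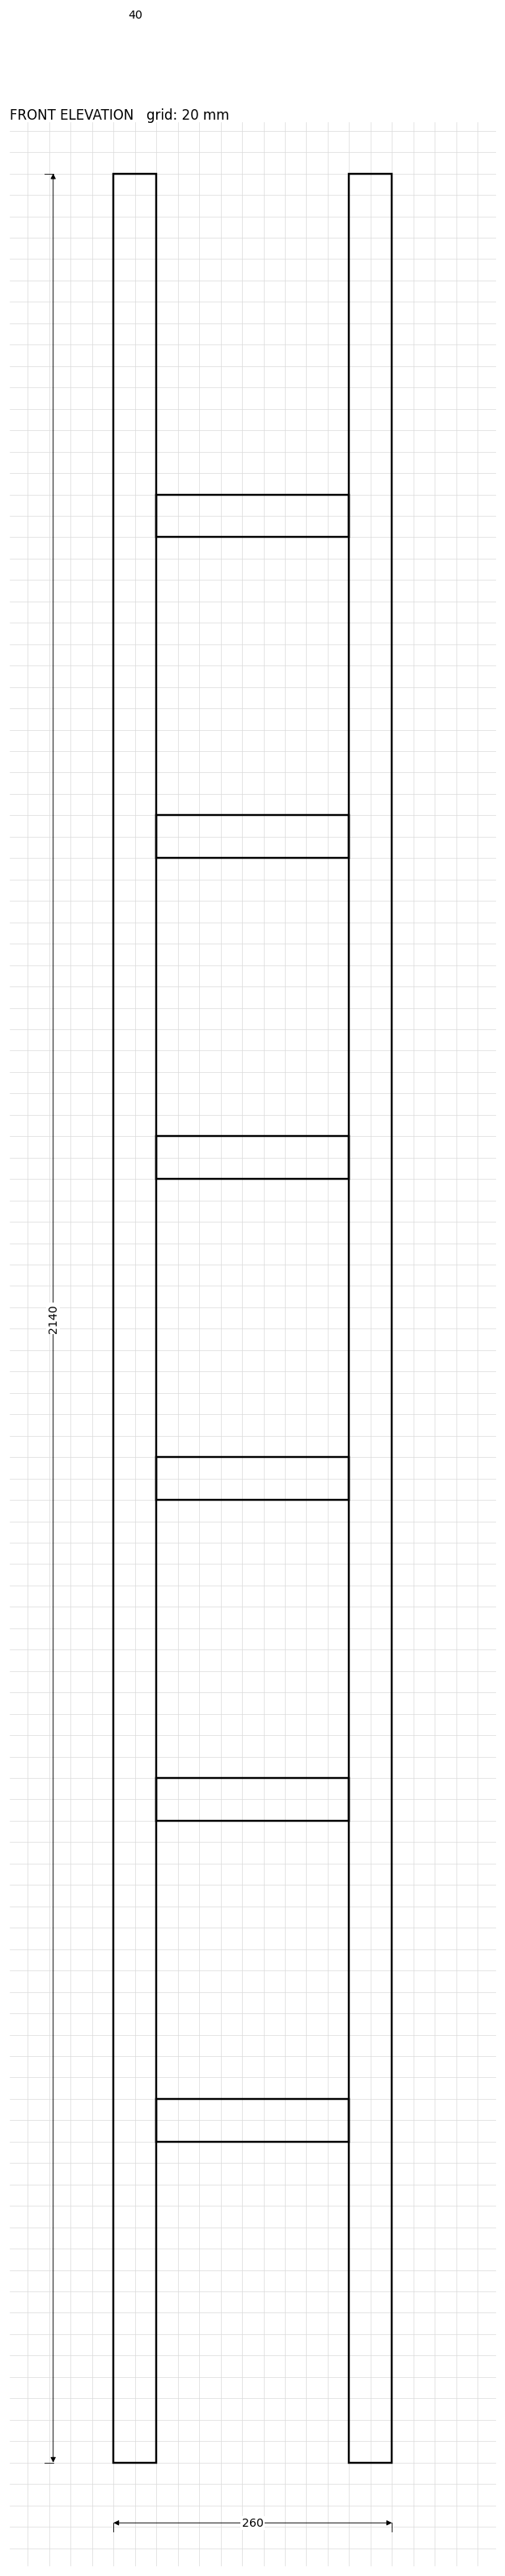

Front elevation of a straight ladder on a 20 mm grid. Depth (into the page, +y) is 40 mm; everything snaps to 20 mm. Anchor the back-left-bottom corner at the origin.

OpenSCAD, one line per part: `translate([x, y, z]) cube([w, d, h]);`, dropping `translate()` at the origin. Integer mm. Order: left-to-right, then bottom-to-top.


cube([40, 40, 2140]);
translate([40, 0, 300]) cube([180, 40, 40]);
translate([40, 0, 600]) cube([180, 40, 40]);
translate([40, 0, 900]) cube([180, 40, 40]);
translate([40, 0, 1200]) cube([180, 40, 40]);
translate([40, 0, 1500]) cube([180, 40, 40]);
translate([40, 0, 1800]) cube([180, 40, 40]);
translate([220, 0, 0]) cube([40, 40, 2140]);


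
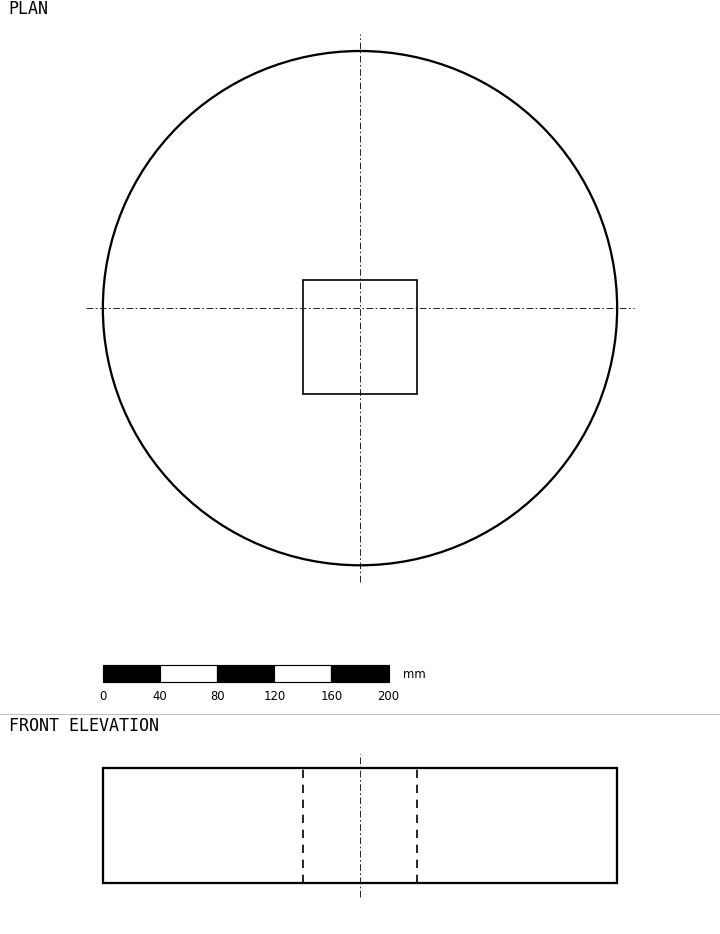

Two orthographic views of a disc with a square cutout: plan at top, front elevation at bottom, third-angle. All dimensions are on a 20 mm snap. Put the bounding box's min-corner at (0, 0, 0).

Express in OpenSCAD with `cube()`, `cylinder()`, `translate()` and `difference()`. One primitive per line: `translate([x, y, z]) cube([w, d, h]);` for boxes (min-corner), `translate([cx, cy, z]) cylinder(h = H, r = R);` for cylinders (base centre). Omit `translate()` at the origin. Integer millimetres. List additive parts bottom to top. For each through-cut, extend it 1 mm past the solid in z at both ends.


difference() {
  translate([180, 180, 0]) cylinder(h = 80, r = 180);
  translate([140, 120, -1]) cube([80, 80, 82]);
}
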